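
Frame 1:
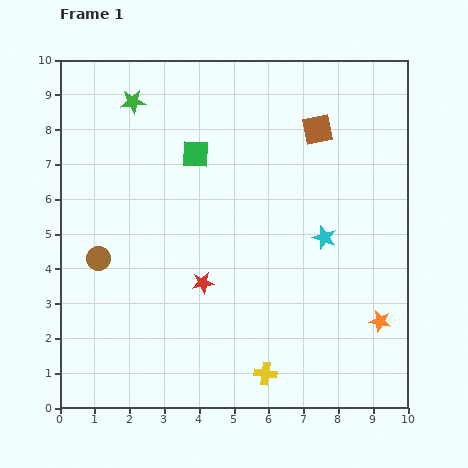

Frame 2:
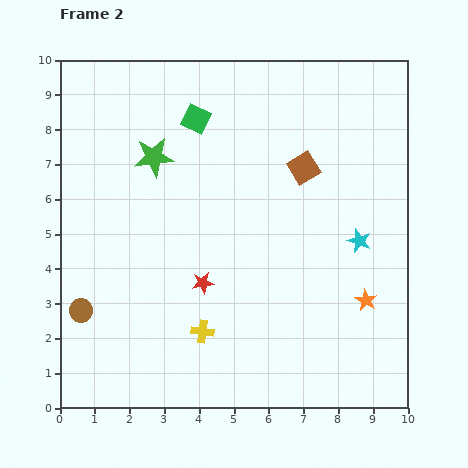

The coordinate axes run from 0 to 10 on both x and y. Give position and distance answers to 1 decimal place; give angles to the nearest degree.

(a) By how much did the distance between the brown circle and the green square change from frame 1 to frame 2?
+2.3

Distance in frame 1: 4.1. Distance in frame 2: 6.4.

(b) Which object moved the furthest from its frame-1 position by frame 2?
the yellow cross

(moved 2.2; next 1.7)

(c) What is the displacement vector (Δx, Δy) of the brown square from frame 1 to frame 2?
(-0.4, -1.1)

The brown square was at (7.4, 8.0) in frame 1 and (7.0, 6.9) in frame 2.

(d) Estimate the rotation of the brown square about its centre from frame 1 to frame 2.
21° counter-clockwise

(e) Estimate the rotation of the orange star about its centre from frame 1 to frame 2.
19° clockwise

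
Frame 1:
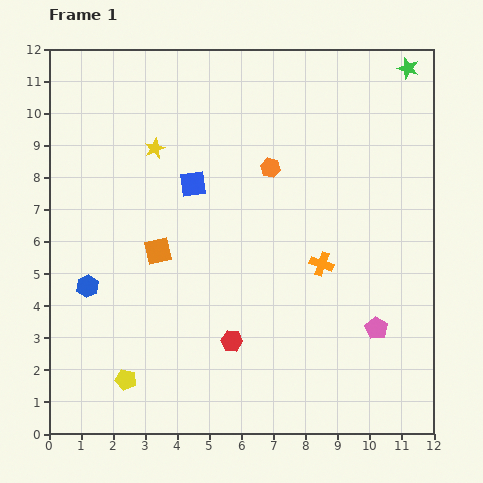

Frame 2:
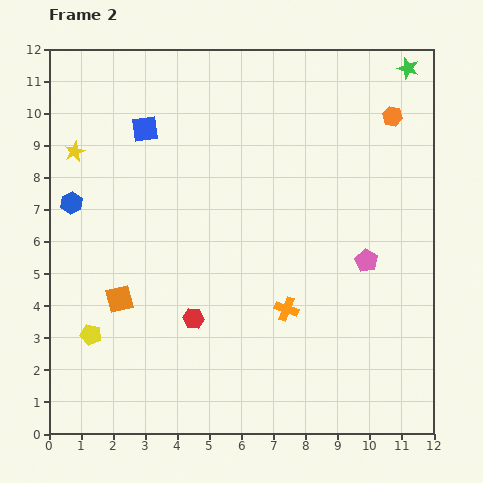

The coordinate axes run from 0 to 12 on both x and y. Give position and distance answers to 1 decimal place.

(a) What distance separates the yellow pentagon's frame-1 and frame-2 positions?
1.8

The yellow pentagon moved from (2.4, 1.7) to (1.3, 3.1), a distance of √(1.1² + 1.4²) ≈ 1.8.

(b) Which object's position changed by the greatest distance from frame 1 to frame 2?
the orange hexagon

(moved 4.1; next 2.6)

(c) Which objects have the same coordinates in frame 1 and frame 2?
the green star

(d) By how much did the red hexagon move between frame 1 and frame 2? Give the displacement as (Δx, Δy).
(-1.2, 0.7)

The red hexagon was at (5.7, 2.9) in frame 1 and (4.5, 3.6) in frame 2.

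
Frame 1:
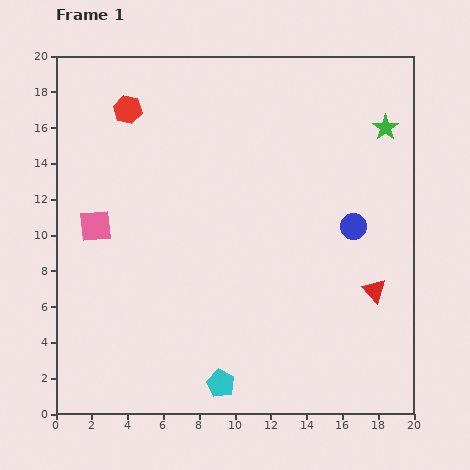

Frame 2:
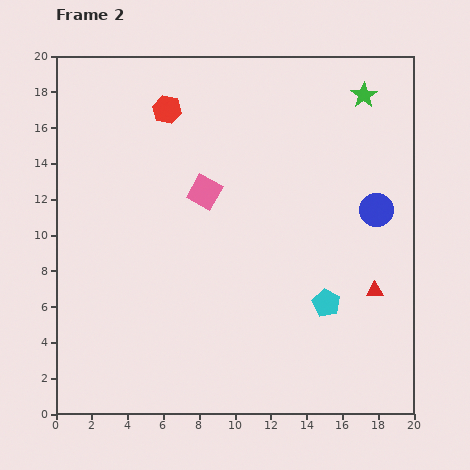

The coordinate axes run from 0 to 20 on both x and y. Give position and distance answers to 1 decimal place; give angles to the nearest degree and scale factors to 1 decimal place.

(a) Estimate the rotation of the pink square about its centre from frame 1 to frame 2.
35° clockwise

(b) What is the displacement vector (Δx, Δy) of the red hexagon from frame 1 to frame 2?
(2.2, 0.0)

The red hexagon was at (4.0, 17.0) in frame 1 and (6.2, 17.0) in frame 2.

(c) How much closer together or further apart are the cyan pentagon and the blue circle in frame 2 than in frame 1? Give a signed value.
-5.6

Distance in frame 1: 11.5. Distance in frame 2: 5.9.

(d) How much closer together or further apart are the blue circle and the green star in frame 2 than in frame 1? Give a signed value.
+0.6

Distance in frame 1: 5.8. Distance in frame 2: 6.4.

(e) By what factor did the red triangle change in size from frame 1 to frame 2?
0.7×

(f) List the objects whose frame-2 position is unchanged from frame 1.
the red triangle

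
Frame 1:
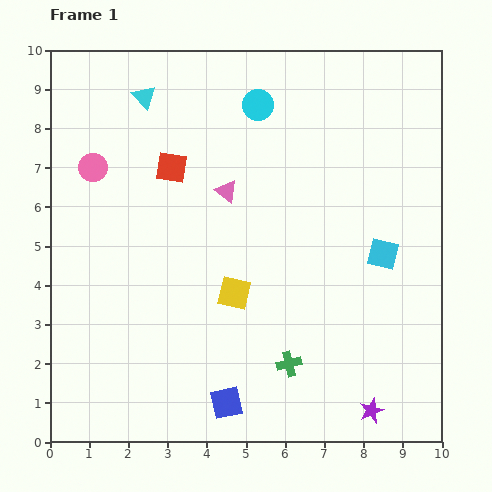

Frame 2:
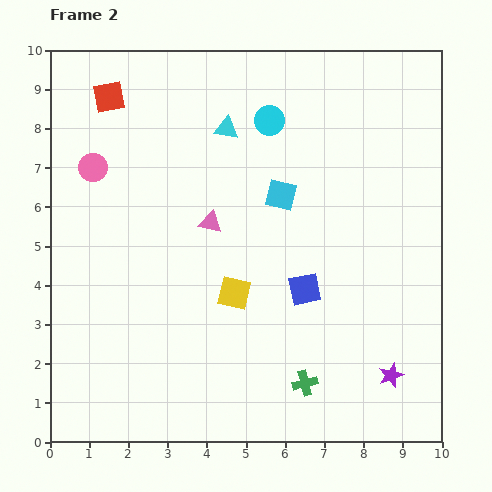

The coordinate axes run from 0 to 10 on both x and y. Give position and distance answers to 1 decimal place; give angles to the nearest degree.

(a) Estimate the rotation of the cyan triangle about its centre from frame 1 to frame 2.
36° counter-clockwise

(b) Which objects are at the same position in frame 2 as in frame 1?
the pink circle, the yellow square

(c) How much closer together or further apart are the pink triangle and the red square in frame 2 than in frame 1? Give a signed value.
+2.6

Distance in frame 1: 1.5. Distance in frame 2: 4.1.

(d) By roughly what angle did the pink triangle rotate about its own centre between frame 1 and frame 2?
27° counter-clockwise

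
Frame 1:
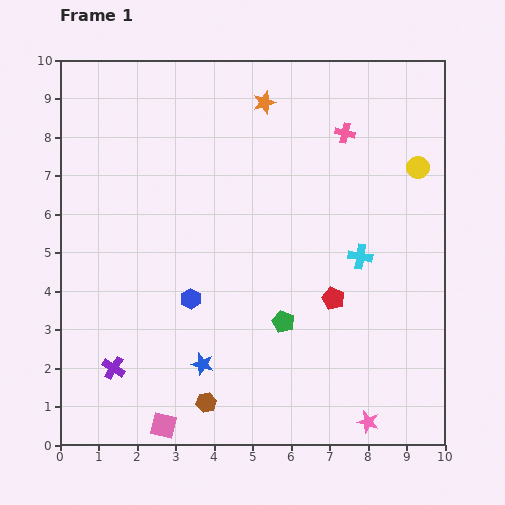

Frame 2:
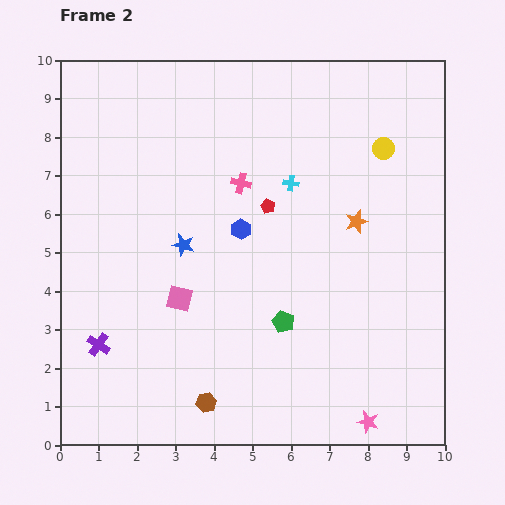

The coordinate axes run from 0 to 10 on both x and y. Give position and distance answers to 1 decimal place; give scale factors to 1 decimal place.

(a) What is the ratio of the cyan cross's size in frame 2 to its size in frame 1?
0.6×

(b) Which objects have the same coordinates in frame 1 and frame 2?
the green pentagon, the pink star, the brown hexagon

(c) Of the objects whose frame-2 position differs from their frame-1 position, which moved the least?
the purple cross

(moved 0.7)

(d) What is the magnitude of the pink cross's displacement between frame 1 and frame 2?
3.0

The pink cross moved from (7.4, 8.1) to (4.7, 6.8), a distance of √(2.7² + 1.3²) ≈ 3.0.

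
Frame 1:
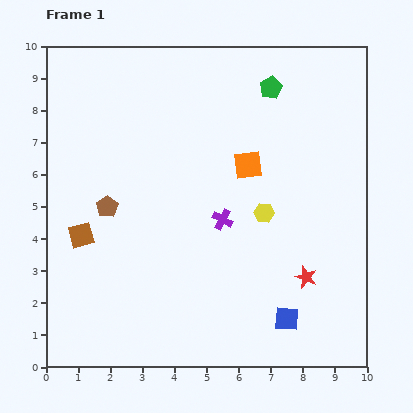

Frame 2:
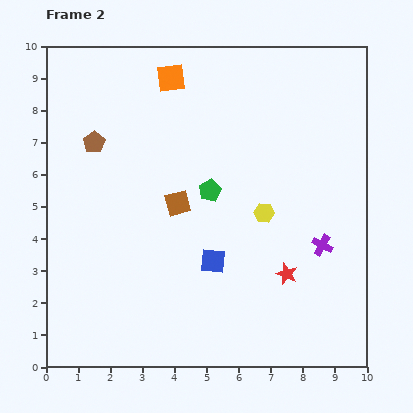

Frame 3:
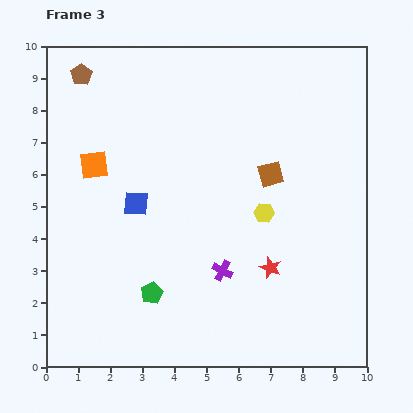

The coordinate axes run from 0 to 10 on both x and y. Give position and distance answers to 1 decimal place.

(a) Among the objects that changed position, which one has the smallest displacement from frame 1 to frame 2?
the red star

(moved 0.6)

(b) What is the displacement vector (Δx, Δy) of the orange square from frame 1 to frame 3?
(-4.8, 0.0)

The orange square was at (6.3, 6.3) in frame 1 and (1.5, 6.3) in frame 3.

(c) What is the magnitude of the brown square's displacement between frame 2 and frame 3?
3.0

The brown square moved from (4.1, 5.1) to (7.0, 6.0), a distance of √(2.9² + 0.9²) ≈ 3.0.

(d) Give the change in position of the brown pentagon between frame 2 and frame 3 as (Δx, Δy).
(-0.4, 2.1)

The brown pentagon was at (1.5, 7.0) in frame 2 and (1.1, 9.1) in frame 3.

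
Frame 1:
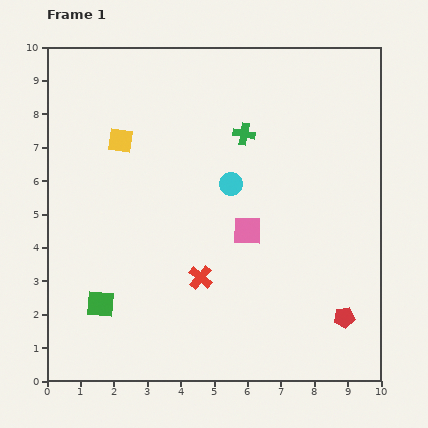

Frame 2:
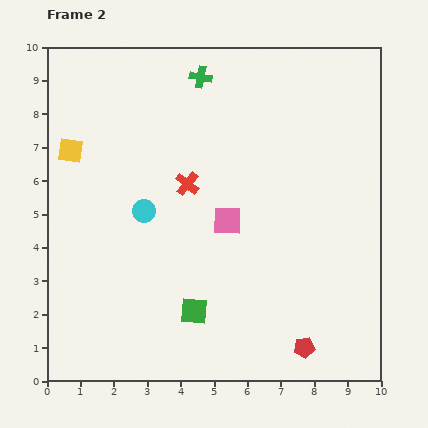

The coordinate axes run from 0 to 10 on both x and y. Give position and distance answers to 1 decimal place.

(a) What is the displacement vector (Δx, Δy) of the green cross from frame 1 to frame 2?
(-1.3, 1.7)

The green cross was at (5.9, 7.4) in frame 1 and (4.6, 9.1) in frame 2.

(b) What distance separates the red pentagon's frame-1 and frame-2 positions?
1.5

The red pentagon moved from (8.9, 1.9) to (7.7, 1.0), a distance of √(1.2² + 0.9²) ≈ 1.5.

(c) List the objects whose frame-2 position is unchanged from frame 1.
none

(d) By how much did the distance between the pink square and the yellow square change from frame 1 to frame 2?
+0.4

Distance in frame 1: 4.7. Distance in frame 2: 5.1.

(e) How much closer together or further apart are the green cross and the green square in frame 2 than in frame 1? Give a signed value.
+0.3

Distance in frame 1: 6.7. Distance in frame 2: 7.0.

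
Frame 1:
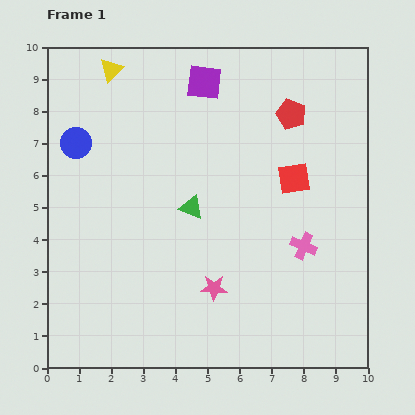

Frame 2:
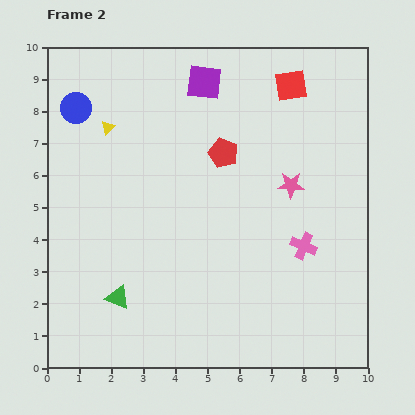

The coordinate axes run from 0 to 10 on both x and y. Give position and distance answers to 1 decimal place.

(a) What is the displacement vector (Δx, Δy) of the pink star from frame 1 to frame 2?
(2.4, 3.2)

The pink star was at (5.2, 2.5) in frame 1 and (7.6, 5.7) in frame 2.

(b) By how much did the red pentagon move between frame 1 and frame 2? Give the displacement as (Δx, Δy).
(-2.1, -1.2)

The red pentagon was at (7.6, 7.9) in frame 1 and (5.5, 6.7) in frame 2.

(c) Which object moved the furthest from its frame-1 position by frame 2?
the pink star

(moved 4.0; next 3.6)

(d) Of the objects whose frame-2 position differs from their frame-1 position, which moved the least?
the blue circle

(moved 1.1)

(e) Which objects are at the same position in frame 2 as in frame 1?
the pink cross, the purple square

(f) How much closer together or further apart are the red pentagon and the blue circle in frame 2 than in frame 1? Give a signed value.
-2.0

Distance in frame 1: 6.8. Distance in frame 2: 4.8.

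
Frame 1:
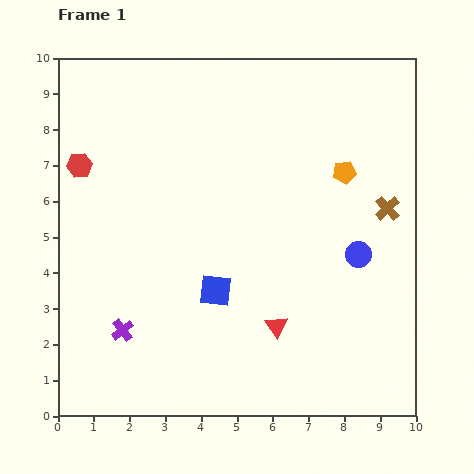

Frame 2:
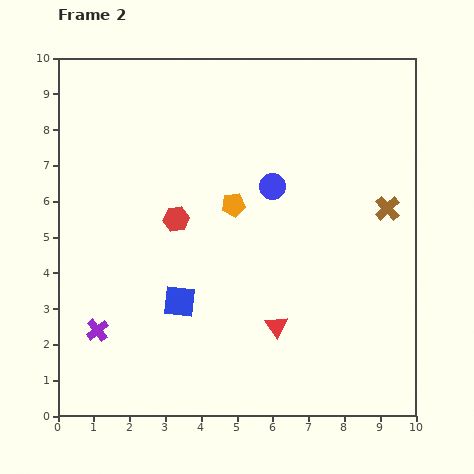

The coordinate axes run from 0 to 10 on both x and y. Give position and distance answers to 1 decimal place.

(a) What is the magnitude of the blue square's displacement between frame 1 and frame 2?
1.0

The blue square moved from (4.4, 3.5) to (3.4, 3.2), a distance of √(1.0² + 0.3²) ≈ 1.0.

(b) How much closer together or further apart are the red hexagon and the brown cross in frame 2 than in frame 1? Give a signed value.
-2.8

Distance in frame 1: 8.7. Distance in frame 2: 5.9.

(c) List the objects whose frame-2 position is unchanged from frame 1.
the brown cross, the red triangle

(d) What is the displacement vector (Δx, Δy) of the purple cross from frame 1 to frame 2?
(-0.7, 0.0)

The purple cross was at (1.8, 2.4) in frame 1 and (1.1, 2.4) in frame 2.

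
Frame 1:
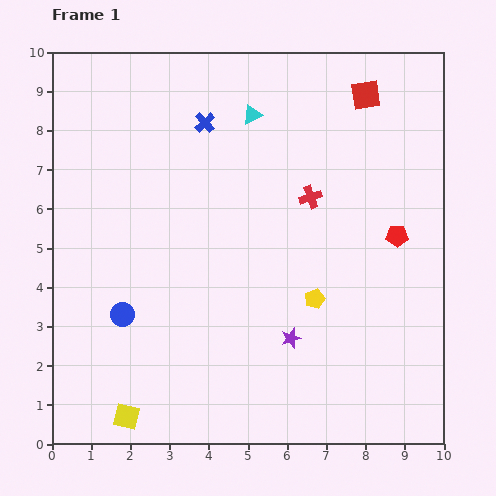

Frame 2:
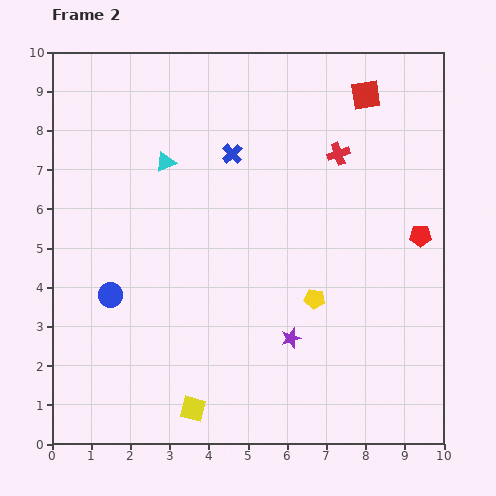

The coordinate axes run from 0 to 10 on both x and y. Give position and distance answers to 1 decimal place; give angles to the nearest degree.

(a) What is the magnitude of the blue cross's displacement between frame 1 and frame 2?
1.1

The blue cross moved from (3.9, 8.2) to (4.6, 7.4), a distance of √(0.7² + 0.8²) ≈ 1.1.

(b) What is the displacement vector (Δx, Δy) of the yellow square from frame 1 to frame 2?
(1.7, 0.2)

The yellow square was at (1.9, 0.7) in frame 1 and (3.6, 0.9) in frame 2.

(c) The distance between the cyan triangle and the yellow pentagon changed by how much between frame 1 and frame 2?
+0.2

Distance in frame 1: 5.0. Distance in frame 2: 5.2.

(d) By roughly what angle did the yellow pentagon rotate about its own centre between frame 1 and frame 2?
30° clockwise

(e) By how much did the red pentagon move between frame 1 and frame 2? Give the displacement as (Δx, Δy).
(0.6, 0.0)

The red pentagon was at (8.8, 5.3) in frame 1 and (9.4, 5.3) in frame 2.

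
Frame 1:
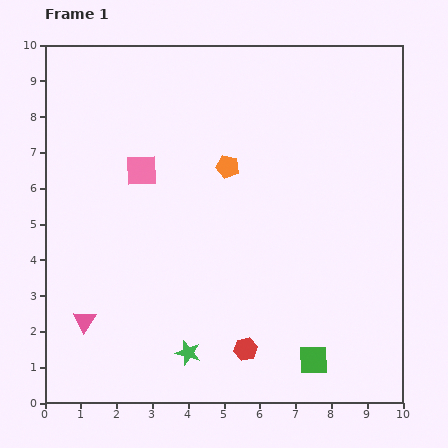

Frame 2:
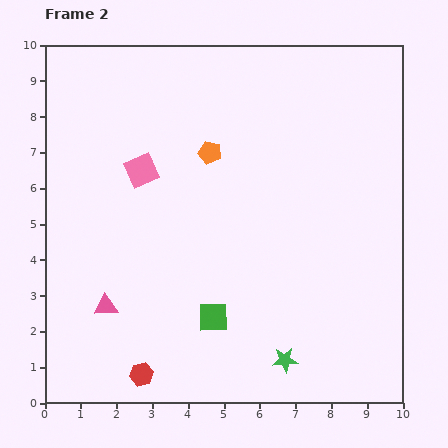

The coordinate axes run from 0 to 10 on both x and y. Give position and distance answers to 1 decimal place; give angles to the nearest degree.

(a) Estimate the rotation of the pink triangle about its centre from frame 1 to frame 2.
53° clockwise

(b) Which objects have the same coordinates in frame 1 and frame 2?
the pink square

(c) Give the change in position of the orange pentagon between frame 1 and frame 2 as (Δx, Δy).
(-0.5, 0.4)

The orange pentagon was at (5.1, 6.6) in frame 1 and (4.6, 7.0) in frame 2.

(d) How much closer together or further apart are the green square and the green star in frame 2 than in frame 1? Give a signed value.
-1.2

Distance in frame 1: 3.5. Distance in frame 2: 2.3.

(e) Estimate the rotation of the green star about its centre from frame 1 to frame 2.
19° counter-clockwise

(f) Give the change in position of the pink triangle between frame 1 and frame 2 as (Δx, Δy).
(0.6, 0.4)

The pink triangle was at (1.1, 2.3) in frame 1 and (1.7, 2.7) in frame 2.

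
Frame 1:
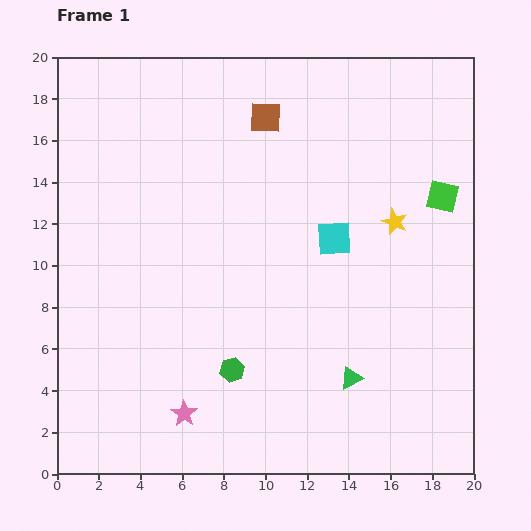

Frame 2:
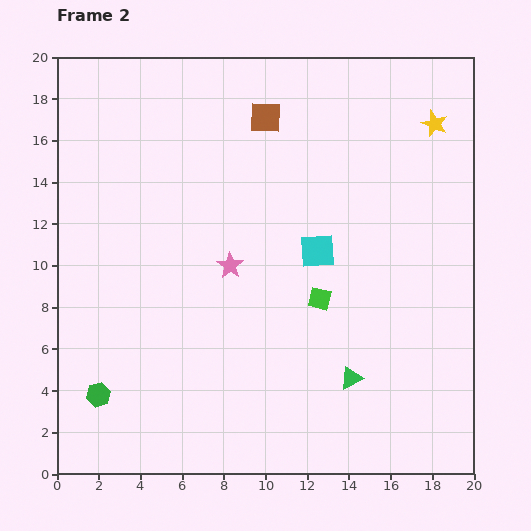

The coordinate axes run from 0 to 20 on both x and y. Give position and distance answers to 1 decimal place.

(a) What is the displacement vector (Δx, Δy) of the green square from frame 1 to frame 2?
(-5.9, -4.9)

The green square was at (18.5, 13.3) in frame 1 and (12.6, 8.4) in frame 2.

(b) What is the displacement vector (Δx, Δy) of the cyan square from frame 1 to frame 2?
(-0.8, -0.6)

The cyan square was at (13.3, 11.3) in frame 1 and (12.5, 10.7) in frame 2.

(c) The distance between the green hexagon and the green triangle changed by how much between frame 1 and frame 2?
+6.4

Distance in frame 1: 5.7. Distance in frame 2: 12.1.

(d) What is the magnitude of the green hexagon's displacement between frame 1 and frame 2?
6.5

The green hexagon moved from (8.4, 5.0) to (2.0, 3.8), a distance of √(6.4² + 1.2²) ≈ 6.5.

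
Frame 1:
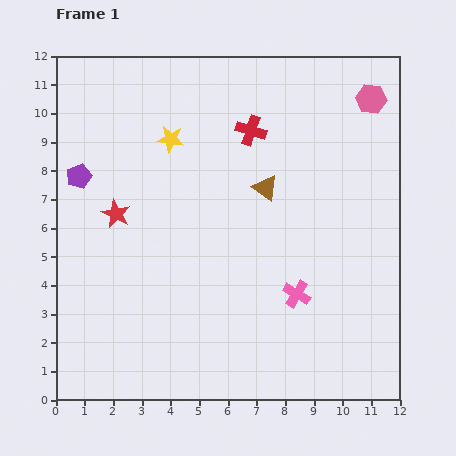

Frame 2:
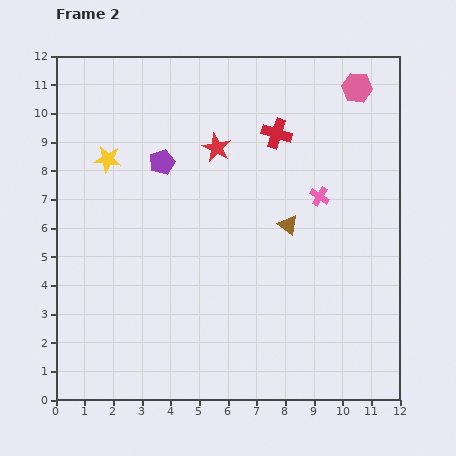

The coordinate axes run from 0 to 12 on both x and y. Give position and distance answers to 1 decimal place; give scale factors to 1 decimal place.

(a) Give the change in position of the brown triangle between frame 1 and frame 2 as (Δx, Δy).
(0.8, -1.3)

The brown triangle was at (7.3, 7.4) in frame 1 and (8.1, 6.1) in frame 2.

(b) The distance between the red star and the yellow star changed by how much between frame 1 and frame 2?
+0.6

Distance in frame 1: 3.2. Distance in frame 2: 3.8.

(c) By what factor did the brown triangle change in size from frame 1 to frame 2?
0.8×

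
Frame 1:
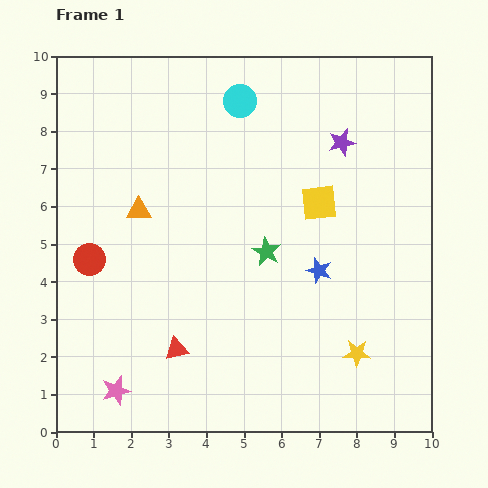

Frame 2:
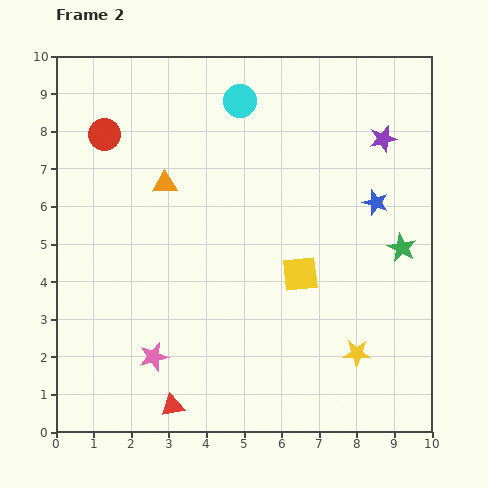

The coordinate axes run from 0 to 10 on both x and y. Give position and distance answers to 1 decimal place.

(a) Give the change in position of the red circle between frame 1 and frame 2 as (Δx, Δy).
(0.4, 3.3)

The red circle was at (0.9, 4.6) in frame 1 and (1.3, 7.9) in frame 2.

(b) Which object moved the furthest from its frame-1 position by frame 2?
the green star

(moved 3.6; next 3.3)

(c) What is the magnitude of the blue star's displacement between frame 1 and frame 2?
2.3

The blue star moved from (7.0, 4.3) to (8.5, 6.1), a distance of √(1.5² + 1.8²) ≈ 2.3.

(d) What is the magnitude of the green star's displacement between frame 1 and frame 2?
3.6

The green star moved from (5.6, 4.8) to (9.2, 4.9), a distance of √(3.6² + 0.1²) ≈ 3.6.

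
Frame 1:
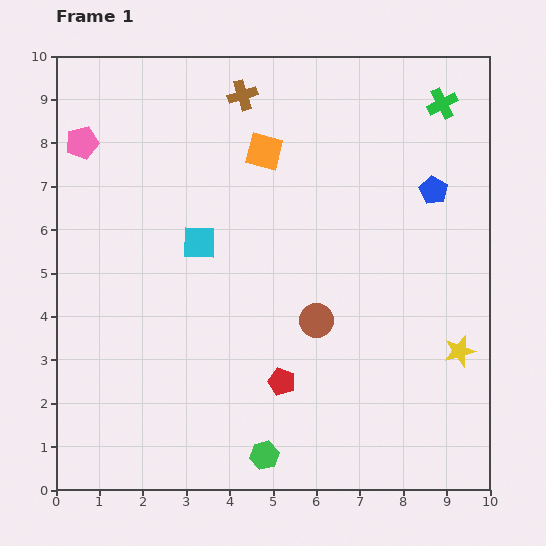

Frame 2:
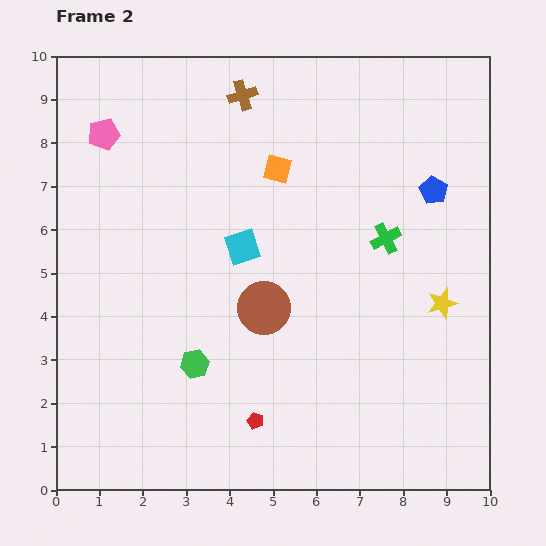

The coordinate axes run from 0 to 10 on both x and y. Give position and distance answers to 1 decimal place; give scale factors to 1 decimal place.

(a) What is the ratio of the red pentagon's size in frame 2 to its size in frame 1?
0.6×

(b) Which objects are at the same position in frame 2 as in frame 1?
the brown cross, the blue pentagon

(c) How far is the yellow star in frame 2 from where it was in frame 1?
1.2

The yellow star moved from (9.3, 3.2) to (8.9, 4.3), a distance of √(0.4² + 1.1²) ≈ 1.2.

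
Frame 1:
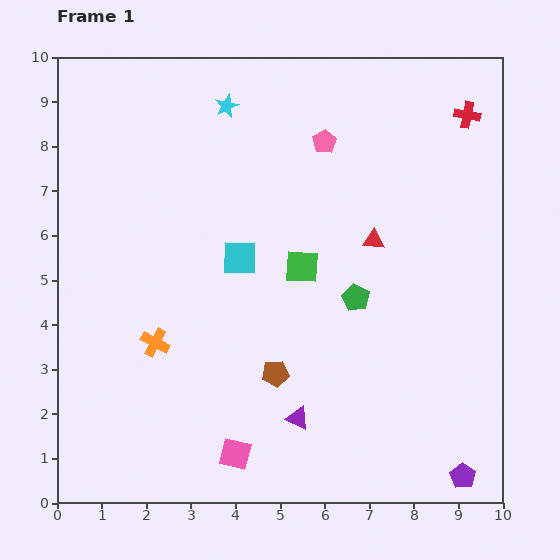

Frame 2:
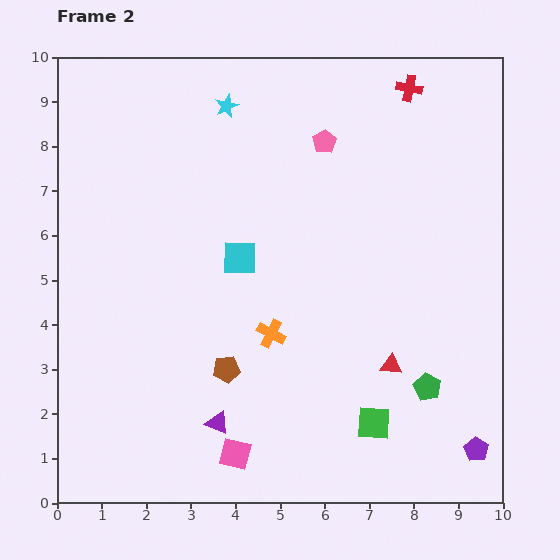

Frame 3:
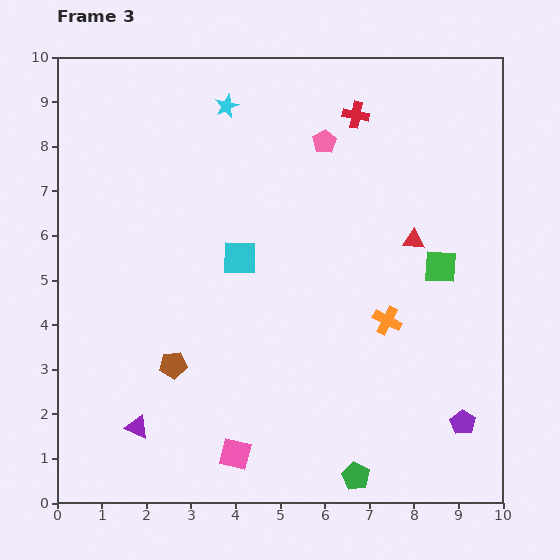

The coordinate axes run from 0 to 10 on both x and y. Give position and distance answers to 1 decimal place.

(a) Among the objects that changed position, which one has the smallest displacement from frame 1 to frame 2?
the purple pentagon

(moved 0.7)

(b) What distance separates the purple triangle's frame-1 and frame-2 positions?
1.8

The purple triangle moved from (5.4, 1.9) to (3.6, 1.8), a distance of √(1.8² + 0.1²) ≈ 1.8.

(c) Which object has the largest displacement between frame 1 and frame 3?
the orange cross

(moved 5.2; next 4.0)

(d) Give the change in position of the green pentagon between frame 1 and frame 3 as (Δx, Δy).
(0.0, -4.0)

The green pentagon was at (6.7, 4.6) in frame 1 and (6.7, 0.6) in frame 3.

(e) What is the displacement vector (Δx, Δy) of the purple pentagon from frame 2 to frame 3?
(-0.3, 0.6)

The purple pentagon was at (9.4, 1.2) in frame 2 and (9.1, 1.8) in frame 3.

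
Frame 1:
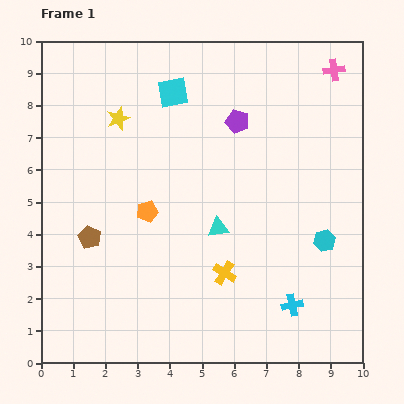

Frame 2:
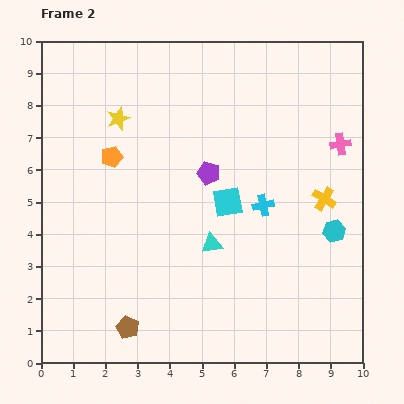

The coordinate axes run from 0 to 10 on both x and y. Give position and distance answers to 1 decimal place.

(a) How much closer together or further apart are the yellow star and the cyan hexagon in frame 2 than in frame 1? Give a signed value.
+0.2

Distance in frame 1: 7.4. Distance in frame 2: 7.6.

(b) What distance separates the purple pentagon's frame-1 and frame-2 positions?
1.8

The purple pentagon moved from (6.1, 7.5) to (5.2, 5.9), a distance of √(0.9² + 1.6²) ≈ 1.8.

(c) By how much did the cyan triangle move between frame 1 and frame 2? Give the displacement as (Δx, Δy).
(-0.2, -0.5)

The cyan triangle was at (5.5, 4.2) in frame 1 and (5.3, 3.7) in frame 2.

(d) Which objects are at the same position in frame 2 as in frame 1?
the yellow star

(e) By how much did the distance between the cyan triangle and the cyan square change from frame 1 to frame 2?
-3.0

Distance in frame 1: 4.4. Distance in frame 2: 1.4.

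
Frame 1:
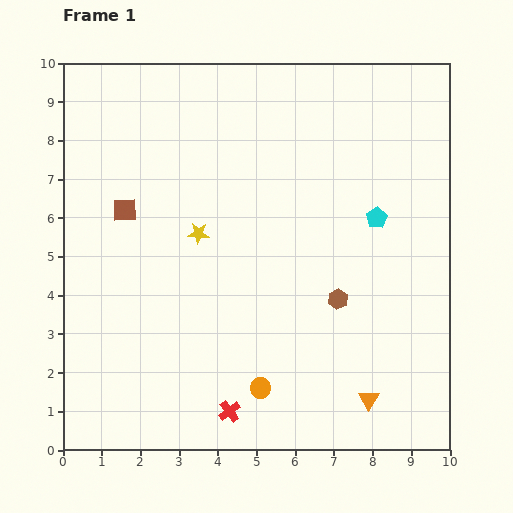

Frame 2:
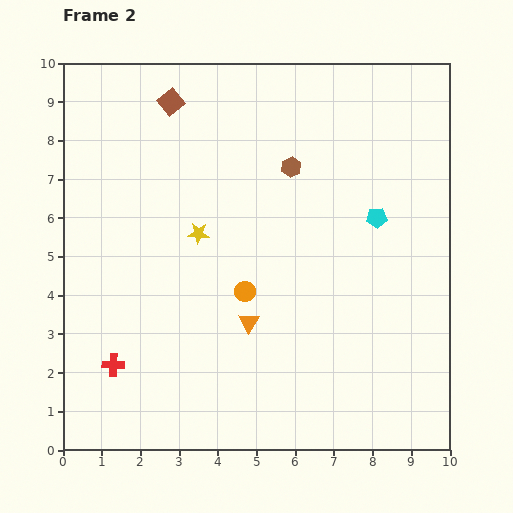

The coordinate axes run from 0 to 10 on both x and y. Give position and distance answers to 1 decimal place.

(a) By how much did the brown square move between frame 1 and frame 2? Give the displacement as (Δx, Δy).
(1.2, 2.8)

The brown square was at (1.6, 6.2) in frame 1 and (2.8, 9.0) in frame 2.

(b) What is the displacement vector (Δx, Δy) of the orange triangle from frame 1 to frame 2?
(-3.1, 2.0)

The orange triangle was at (7.9, 1.3) in frame 1 and (4.8, 3.3) in frame 2.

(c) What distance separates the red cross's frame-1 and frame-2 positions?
3.2

The red cross moved from (4.3, 1.0) to (1.3, 2.2), a distance of √(3.0² + 1.2²) ≈ 3.2.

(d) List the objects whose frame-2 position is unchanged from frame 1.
the yellow star, the cyan pentagon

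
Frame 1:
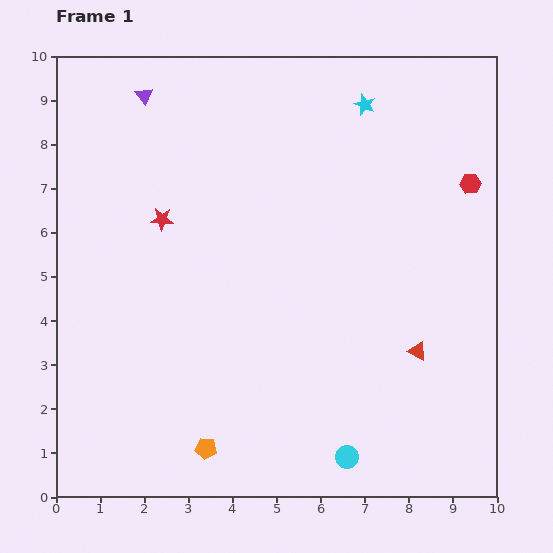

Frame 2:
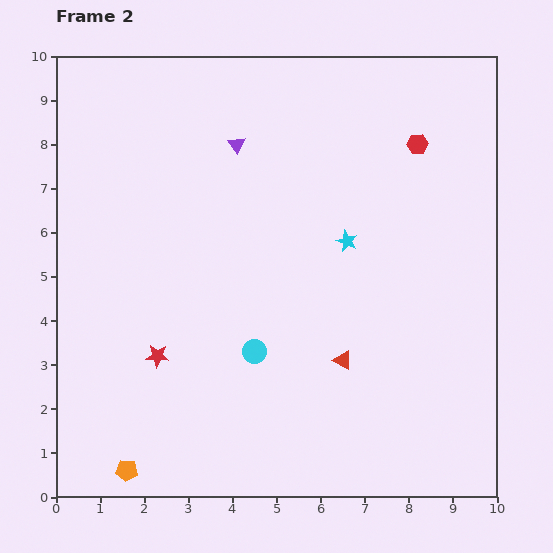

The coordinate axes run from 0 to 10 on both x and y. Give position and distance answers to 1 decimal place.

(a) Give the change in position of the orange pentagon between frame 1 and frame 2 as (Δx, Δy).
(-1.8, -0.5)

The orange pentagon was at (3.4, 1.1) in frame 1 and (1.6, 0.6) in frame 2.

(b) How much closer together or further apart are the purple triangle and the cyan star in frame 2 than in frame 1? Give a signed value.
-1.7

Distance in frame 1: 5.0. Distance in frame 2: 3.3.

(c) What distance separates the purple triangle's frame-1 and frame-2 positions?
2.4

The purple triangle moved from (2.0, 9.1) to (4.1, 8.0), a distance of √(2.1² + 1.1²) ≈ 2.4.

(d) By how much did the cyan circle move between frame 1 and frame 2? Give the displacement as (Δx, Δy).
(-2.1, 2.4)

The cyan circle was at (6.6, 0.9) in frame 1 and (4.5, 3.3) in frame 2.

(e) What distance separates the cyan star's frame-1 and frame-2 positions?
3.1

The cyan star moved from (7.0, 8.9) to (6.6, 5.8), a distance of √(0.4² + 3.1²) ≈ 3.1.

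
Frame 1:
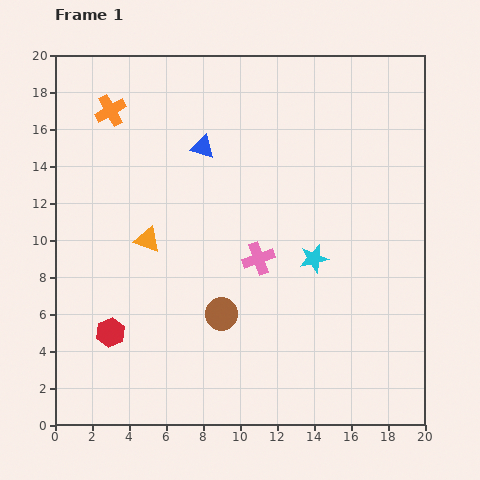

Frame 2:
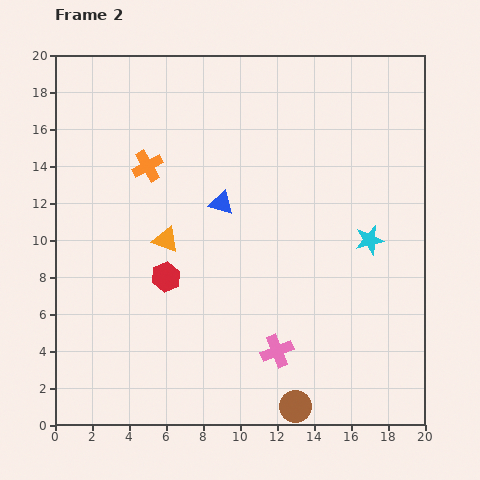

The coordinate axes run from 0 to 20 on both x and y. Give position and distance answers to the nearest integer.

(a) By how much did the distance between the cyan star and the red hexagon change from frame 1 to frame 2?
-1

Distance in frame 1: 12. Distance in frame 2: 11.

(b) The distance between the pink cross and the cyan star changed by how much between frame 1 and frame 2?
+5

Distance in frame 1: 3. Distance in frame 2: 8.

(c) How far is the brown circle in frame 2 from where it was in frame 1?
6

The brown circle moved from (9, 6) to (13, 1), a distance of √(4² + 5²) ≈ 6.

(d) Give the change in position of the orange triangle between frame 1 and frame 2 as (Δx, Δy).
(1, 0)

The orange triangle was at (5, 10) in frame 1 and (6, 10) in frame 2.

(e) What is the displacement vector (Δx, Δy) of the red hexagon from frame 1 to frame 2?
(3, 3)

The red hexagon was at (3, 5) in frame 1 and (6, 8) in frame 2.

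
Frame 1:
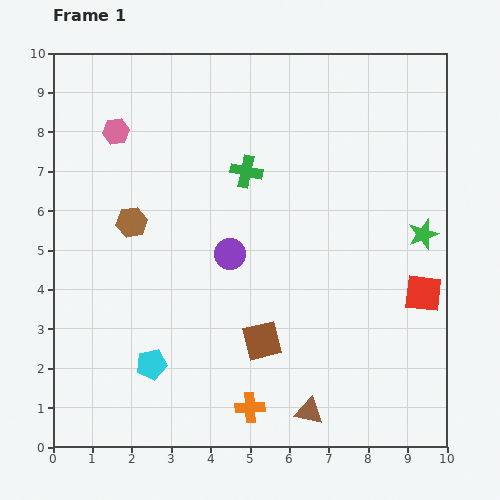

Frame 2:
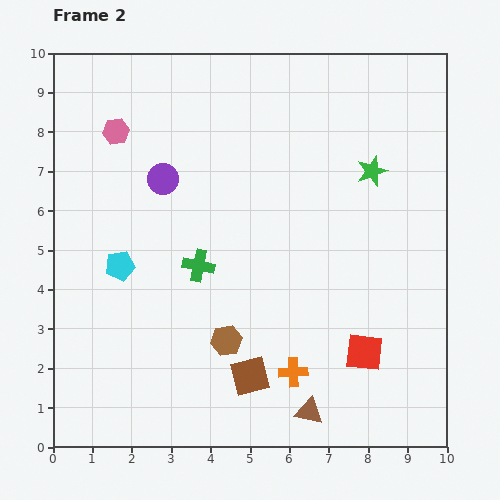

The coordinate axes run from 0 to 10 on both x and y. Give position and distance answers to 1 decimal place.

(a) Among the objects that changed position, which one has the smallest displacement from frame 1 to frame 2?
the brown square

(moved 0.9)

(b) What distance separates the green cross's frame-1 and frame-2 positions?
2.7

The green cross moved from (4.9, 7.0) to (3.7, 4.6), a distance of √(1.2² + 2.4²) ≈ 2.7.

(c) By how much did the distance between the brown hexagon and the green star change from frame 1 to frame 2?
-1.7

Distance in frame 1: 7.4. Distance in frame 2: 5.7.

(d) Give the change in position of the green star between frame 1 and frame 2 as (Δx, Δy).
(-1.3, 1.6)

The green star was at (9.4, 5.4) in frame 1 and (8.1, 7.0) in frame 2.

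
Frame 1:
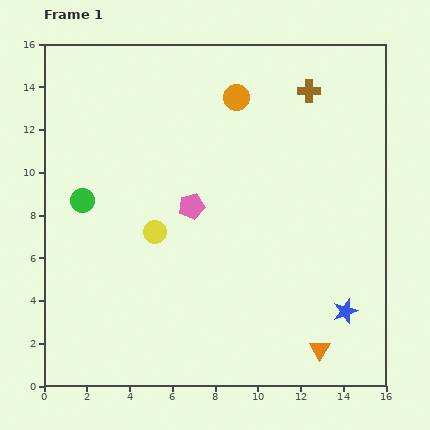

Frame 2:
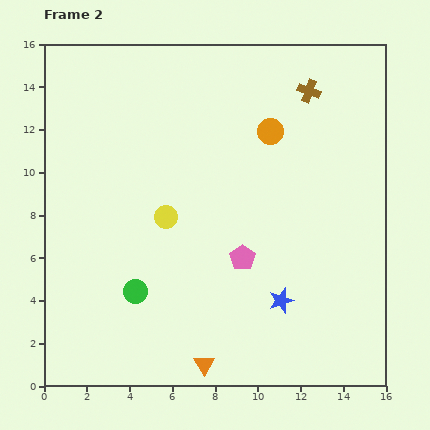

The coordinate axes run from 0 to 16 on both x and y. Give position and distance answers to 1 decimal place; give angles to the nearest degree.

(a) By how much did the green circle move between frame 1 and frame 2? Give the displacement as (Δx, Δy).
(2.5, -4.3)

The green circle was at (1.8, 8.7) in frame 1 and (4.3, 4.4) in frame 2.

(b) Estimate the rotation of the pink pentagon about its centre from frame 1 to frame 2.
23° counter-clockwise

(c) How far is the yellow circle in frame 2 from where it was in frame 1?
0.9

The yellow circle moved from (5.2, 7.2) to (5.7, 7.9), a distance of √(0.5² + 0.7²) ≈ 0.9.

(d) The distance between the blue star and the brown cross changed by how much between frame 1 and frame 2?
-0.5

Distance in frame 1: 10.4. Distance in frame 2: 9.9.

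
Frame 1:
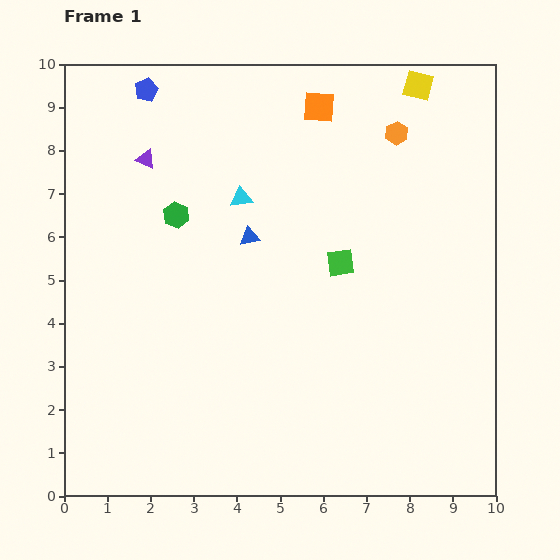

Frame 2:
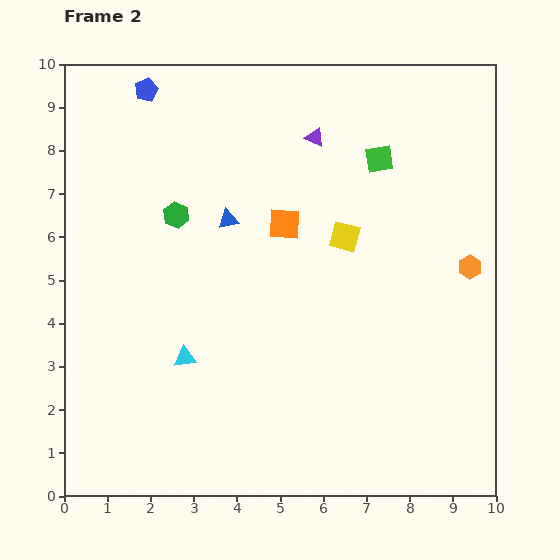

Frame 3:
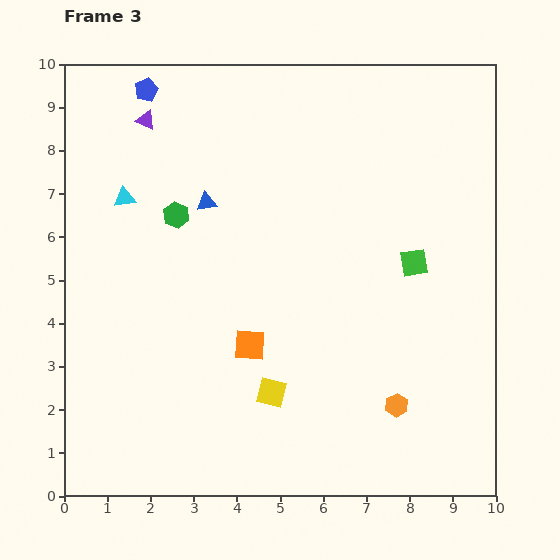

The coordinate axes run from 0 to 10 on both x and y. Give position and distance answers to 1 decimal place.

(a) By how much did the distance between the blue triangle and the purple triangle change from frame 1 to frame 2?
-0.2

Distance in frame 1: 3.0. Distance in frame 2: 2.8.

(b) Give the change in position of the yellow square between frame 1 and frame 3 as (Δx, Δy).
(-3.4, -7.1)

The yellow square was at (8.2, 9.5) in frame 1 and (4.8, 2.4) in frame 3.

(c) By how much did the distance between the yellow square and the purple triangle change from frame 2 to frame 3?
+4.5

Distance in frame 2: 2.4. Distance in frame 3: 6.9.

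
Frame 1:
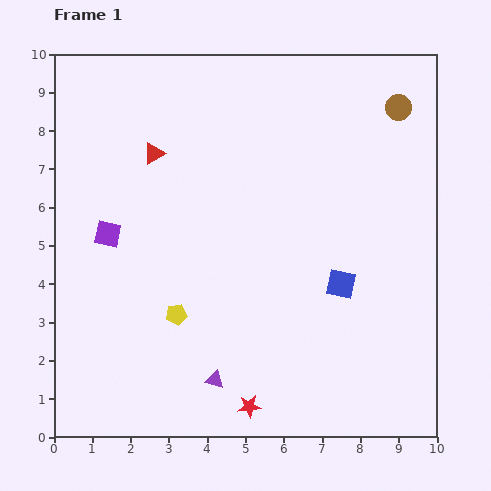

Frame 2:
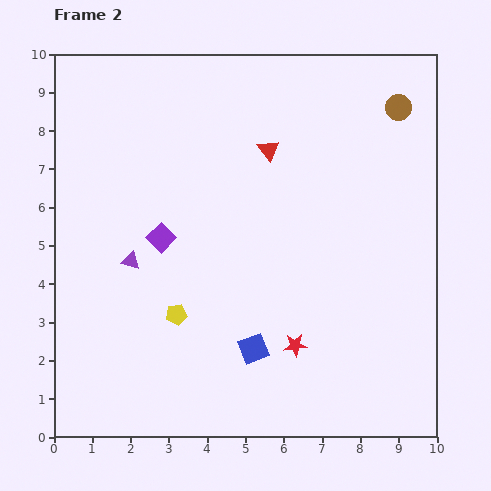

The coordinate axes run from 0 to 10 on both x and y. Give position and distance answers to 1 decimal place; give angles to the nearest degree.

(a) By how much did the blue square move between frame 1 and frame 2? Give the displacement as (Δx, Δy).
(-2.3, -1.7)

The blue square was at (7.5, 4.0) in frame 1 and (5.2, 2.3) in frame 2.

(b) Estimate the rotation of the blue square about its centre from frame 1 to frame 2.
32° counter-clockwise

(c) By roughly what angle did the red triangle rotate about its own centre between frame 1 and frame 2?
39° counter-clockwise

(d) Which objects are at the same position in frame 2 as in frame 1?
the brown circle, the yellow pentagon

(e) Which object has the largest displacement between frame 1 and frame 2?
the purple triangle

(moved 3.8; next 3.0)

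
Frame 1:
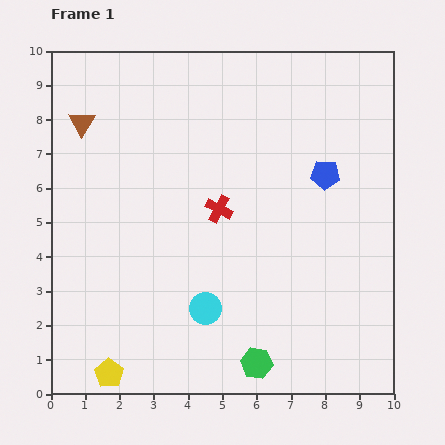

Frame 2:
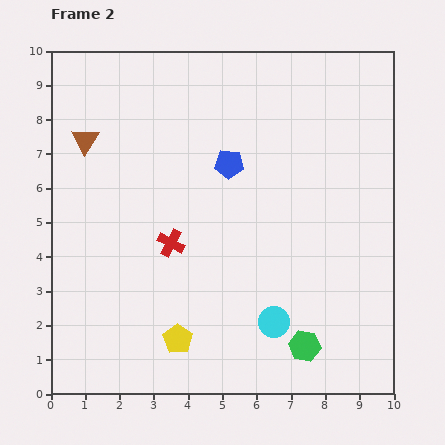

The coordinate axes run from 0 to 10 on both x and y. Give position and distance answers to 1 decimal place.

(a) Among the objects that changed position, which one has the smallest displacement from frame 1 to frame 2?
the brown triangle

(moved 0.5)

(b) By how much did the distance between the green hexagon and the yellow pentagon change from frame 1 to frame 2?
-0.6

Distance in frame 1: 4.3. Distance in frame 2: 3.7.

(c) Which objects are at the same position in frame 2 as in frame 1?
none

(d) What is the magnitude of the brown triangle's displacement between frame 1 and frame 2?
0.5

The brown triangle moved from (0.9, 7.9) to (1.0, 7.4), a distance of √(0.1² + 0.5²) ≈ 0.5.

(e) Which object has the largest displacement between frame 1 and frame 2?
the blue pentagon

(moved 2.8; next 2.2)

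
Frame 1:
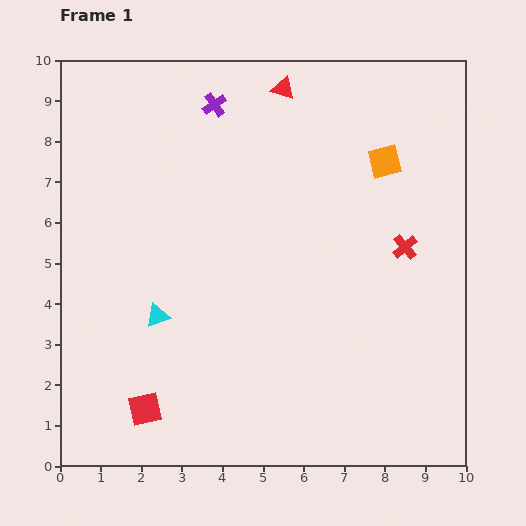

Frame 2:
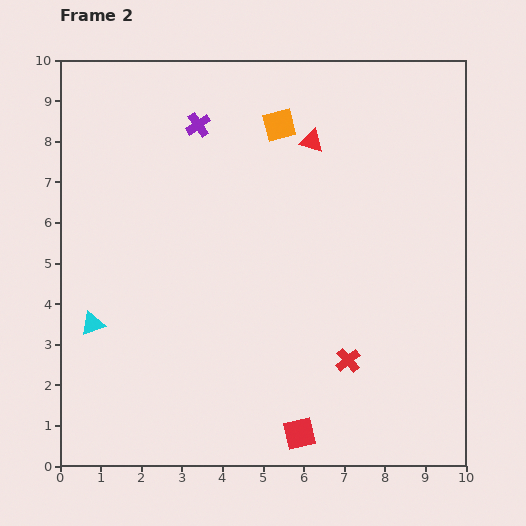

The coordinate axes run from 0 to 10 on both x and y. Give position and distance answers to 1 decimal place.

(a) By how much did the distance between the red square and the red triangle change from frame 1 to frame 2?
-1.4

Distance in frame 1: 8.6. Distance in frame 2: 7.2.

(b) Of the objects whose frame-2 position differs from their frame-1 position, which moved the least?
the purple cross

(moved 0.6)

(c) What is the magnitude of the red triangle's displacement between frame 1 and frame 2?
1.5

The red triangle moved from (5.5, 9.3) to (6.2, 8.0), a distance of √(0.7² + 1.3²) ≈ 1.5.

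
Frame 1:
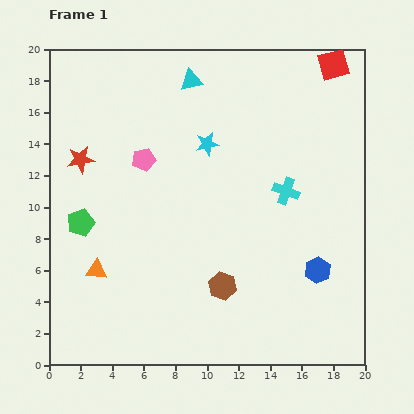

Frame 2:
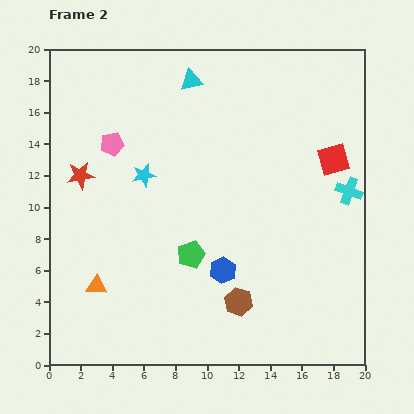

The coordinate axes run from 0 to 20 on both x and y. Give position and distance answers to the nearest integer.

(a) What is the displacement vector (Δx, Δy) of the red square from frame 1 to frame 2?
(0, -6)

The red square was at (18, 19) in frame 1 and (18, 13) in frame 2.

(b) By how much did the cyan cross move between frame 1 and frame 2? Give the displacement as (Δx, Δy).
(4, 0)

The cyan cross was at (15, 11) in frame 1 and (19, 11) in frame 2.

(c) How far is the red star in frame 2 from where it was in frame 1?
1

The red star moved from (2, 13) to (2, 12), a distance of √(0² + 1²) ≈ 1.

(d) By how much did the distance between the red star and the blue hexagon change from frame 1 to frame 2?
-6

Distance in frame 1: 17. Distance in frame 2: 11.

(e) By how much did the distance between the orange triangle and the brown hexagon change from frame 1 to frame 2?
+1

Distance in frame 1: 8. Distance in frame 2: 9.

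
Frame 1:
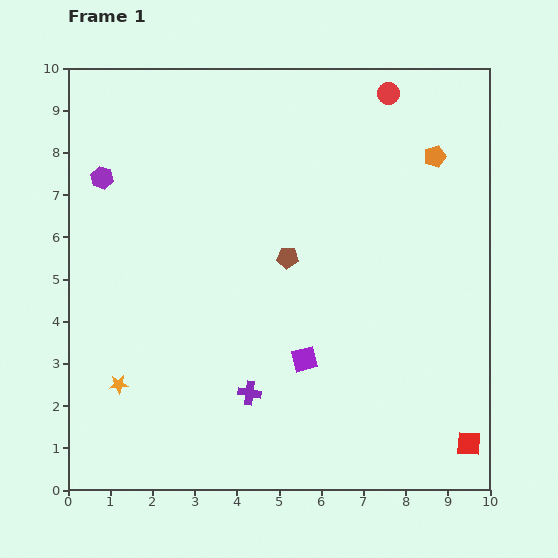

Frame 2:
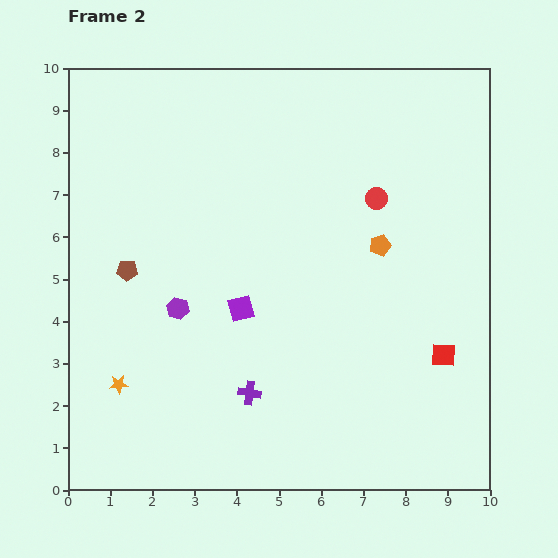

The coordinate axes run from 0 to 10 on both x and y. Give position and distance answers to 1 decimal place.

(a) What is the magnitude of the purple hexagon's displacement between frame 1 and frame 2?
3.6

The purple hexagon moved from (0.8, 7.4) to (2.6, 4.3), a distance of √(1.8² + 3.1²) ≈ 3.6.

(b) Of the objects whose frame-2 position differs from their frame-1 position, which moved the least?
the purple square

(moved 1.9)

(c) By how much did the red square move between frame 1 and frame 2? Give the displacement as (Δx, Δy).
(-0.6, 2.1)

The red square was at (9.5, 1.1) in frame 1 and (8.9, 3.2) in frame 2.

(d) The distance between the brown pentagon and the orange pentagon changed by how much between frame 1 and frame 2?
+1.8

Distance in frame 1: 4.2. Distance in frame 2: 6.0.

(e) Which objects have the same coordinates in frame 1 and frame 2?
the orange star, the purple cross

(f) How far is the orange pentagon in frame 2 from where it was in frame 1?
2.5

The orange pentagon moved from (8.7, 7.9) to (7.4, 5.8), a distance of √(1.3² + 2.1²) ≈ 2.5.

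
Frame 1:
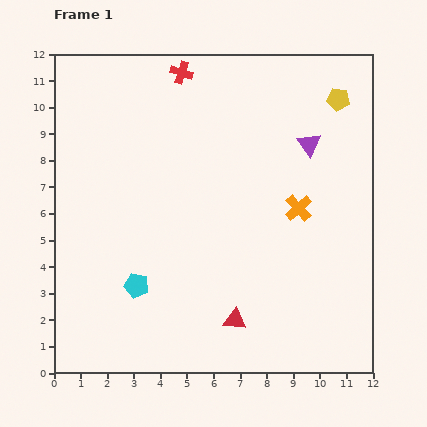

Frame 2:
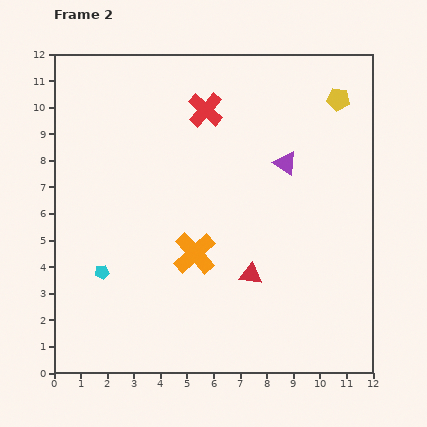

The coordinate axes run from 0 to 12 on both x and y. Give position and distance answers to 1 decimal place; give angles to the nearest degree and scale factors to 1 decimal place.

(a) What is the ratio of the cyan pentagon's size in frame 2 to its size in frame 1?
0.6×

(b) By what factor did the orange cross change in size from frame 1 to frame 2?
1.6×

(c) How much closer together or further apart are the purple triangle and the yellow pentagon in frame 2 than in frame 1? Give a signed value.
+1.1

Distance in frame 1: 2.0. Distance in frame 2: 3.1.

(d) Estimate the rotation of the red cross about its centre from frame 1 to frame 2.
23° clockwise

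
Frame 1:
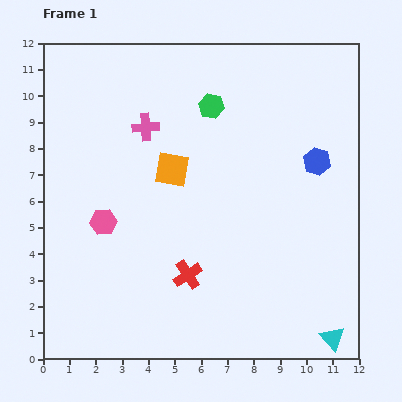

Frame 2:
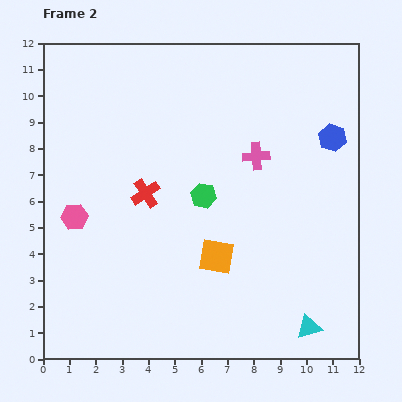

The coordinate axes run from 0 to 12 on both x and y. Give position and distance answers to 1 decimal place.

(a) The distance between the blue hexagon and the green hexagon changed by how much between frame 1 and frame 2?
+0.9

Distance in frame 1: 4.5. Distance in frame 2: 5.4.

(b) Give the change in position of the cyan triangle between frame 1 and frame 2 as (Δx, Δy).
(-0.9, 0.4)

The cyan triangle was at (11.0, 0.8) in frame 1 and (10.1, 1.2) in frame 2.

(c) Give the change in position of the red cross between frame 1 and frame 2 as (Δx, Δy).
(-1.6, 3.1)

The red cross was at (5.5, 3.2) in frame 1 and (3.9, 6.3) in frame 2.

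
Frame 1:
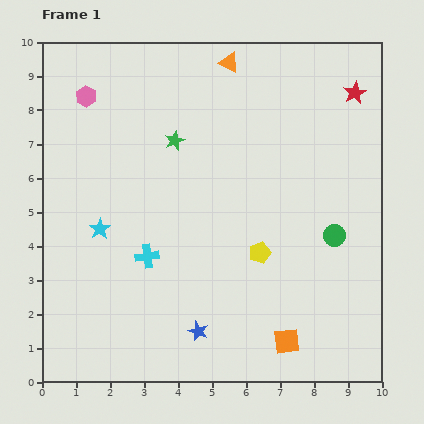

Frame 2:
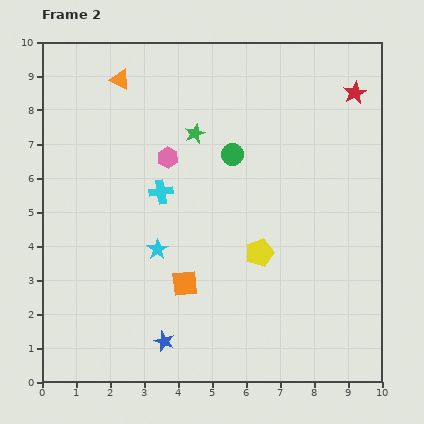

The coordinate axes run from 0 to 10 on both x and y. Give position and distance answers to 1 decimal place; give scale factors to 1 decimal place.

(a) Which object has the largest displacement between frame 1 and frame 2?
the green circle

(moved 3.8; next 3.4)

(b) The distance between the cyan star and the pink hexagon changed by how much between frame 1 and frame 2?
-1.2

Distance in frame 1: 3.9. Distance in frame 2: 2.7.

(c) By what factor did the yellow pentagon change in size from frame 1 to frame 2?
1.3×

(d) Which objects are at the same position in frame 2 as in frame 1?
the red star, the yellow pentagon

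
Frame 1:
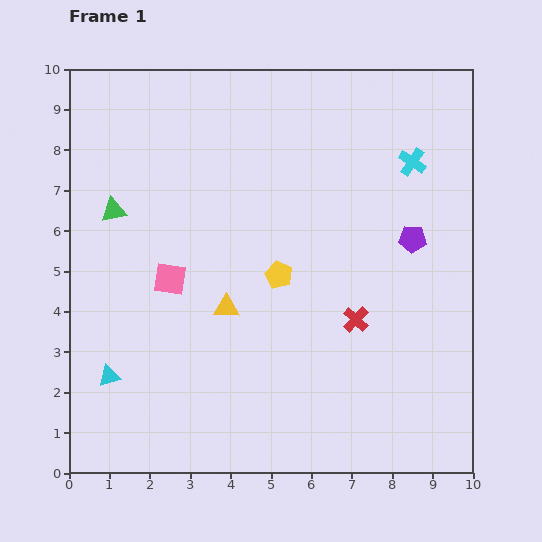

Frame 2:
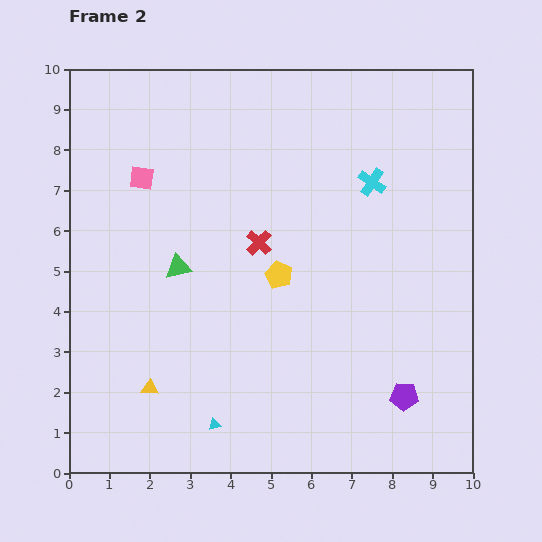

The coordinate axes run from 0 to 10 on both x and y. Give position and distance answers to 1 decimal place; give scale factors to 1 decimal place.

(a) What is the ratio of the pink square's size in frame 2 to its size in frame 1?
0.7×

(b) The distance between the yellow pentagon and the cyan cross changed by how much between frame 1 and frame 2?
-1.0

Distance in frame 1: 4.3. Distance in frame 2: 3.3.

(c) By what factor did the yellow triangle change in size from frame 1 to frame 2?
0.7×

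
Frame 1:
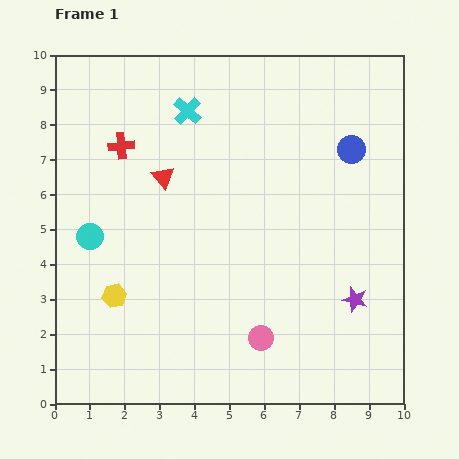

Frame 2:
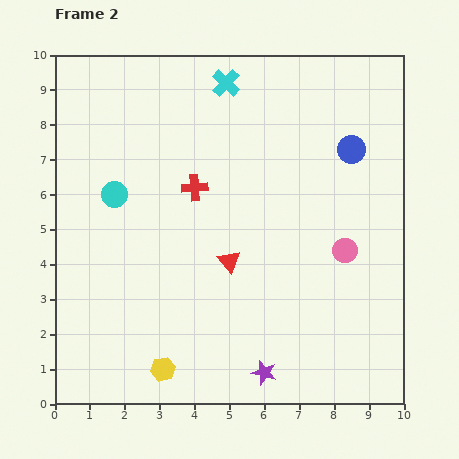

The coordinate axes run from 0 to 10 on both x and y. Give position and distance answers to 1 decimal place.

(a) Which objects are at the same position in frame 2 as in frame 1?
the blue circle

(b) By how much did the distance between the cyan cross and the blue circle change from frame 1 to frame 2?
-0.7

Distance in frame 1: 4.8. Distance in frame 2: 4.1.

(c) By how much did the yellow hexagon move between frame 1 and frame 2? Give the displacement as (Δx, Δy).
(1.4, -2.1)

The yellow hexagon was at (1.7, 3.1) in frame 1 and (3.1, 1.0) in frame 2.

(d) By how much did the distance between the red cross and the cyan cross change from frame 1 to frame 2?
+1.0

Distance in frame 1: 2.1. Distance in frame 2: 3.1.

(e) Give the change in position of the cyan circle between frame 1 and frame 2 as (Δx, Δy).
(0.7, 1.2)

The cyan circle was at (1.0, 4.8) in frame 1 and (1.7, 6.0) in frame 2.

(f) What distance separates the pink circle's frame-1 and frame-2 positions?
3.5

The pink circle moved from (5.9, 1.9) to (8.3, 4.4), a distance of √(2.4² + 2.5²) ≈ 3.5.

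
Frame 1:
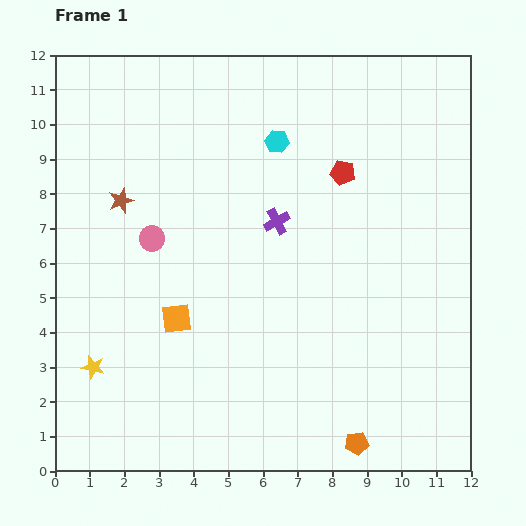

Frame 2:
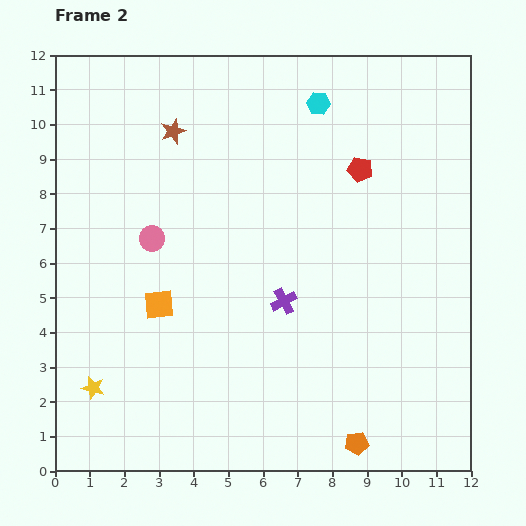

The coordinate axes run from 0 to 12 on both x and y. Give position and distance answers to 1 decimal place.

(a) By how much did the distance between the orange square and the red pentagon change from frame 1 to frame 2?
+0.6

Distance in frame 1: 6.4. Distance in frame 2: 7.0.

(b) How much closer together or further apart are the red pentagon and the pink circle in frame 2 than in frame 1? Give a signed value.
+0.5

Distance in frame 1: 5.8. Distance in frame 2: 6.3.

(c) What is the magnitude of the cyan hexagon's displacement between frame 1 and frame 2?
1.6

The cyan hexagon moved from (6.4, 9.5) to (7.6, 10.6), a distance of √(1.2² + 1.1²) ≈ 1.6.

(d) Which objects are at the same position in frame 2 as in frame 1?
the pink circle, the orange pentagon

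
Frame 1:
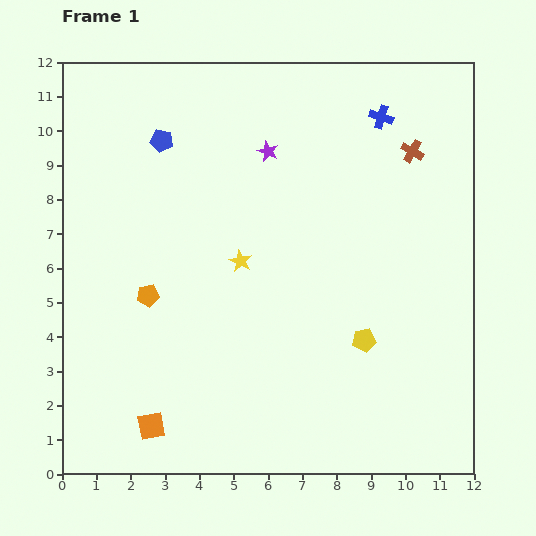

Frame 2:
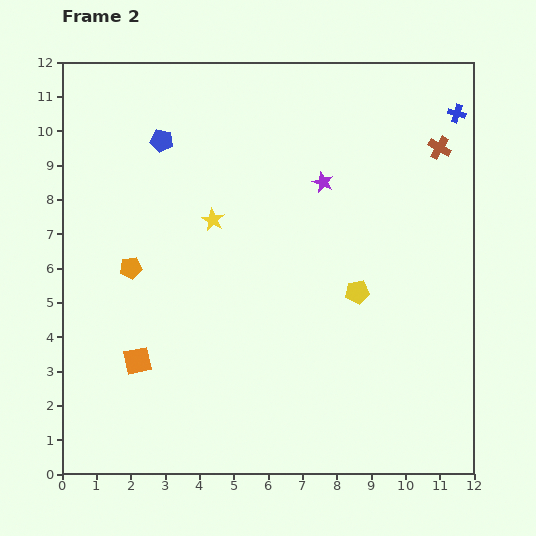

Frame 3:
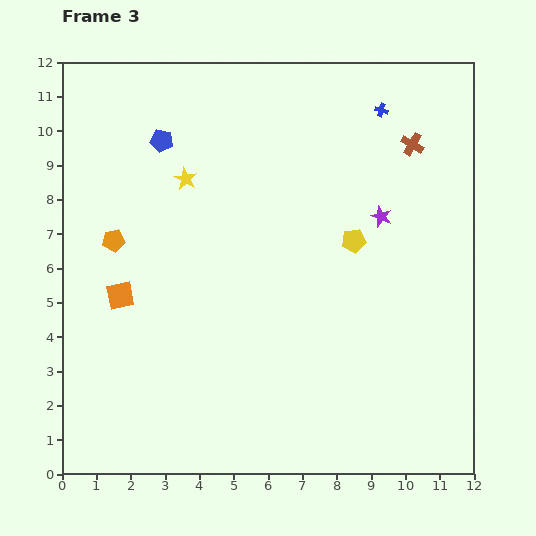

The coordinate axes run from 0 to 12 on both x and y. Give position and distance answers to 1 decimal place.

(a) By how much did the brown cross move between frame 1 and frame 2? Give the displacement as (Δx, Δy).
(0.8, 0.1)

The brown cross was at (10.2, 9.4) in frame 1 and (11.0, 9.5) in frame 2.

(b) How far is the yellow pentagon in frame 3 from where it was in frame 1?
2.9

The yellow pentagon moved from (8.8, 3.9) to (8.5, 6.8), a distance of √(0.3² + 2.9²) ≈ 2.9.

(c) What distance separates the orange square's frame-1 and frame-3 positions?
3.9

The orange square moved from (2.6, 1.4) to (1.7, 5.2), a distance of √(0.9² + 3.8²) ≈ 3.9.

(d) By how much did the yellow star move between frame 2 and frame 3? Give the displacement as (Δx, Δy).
(-0.8, 1.2)

The yellow star was at (4.4, 7.4) in frame 2 and (3.6, 8.6) in frame 3.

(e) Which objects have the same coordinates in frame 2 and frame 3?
the blue pentagon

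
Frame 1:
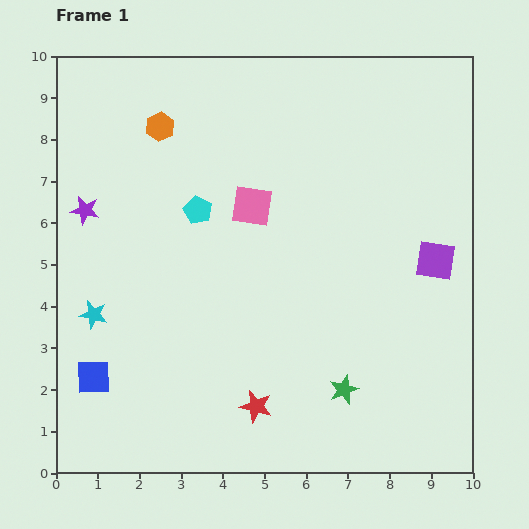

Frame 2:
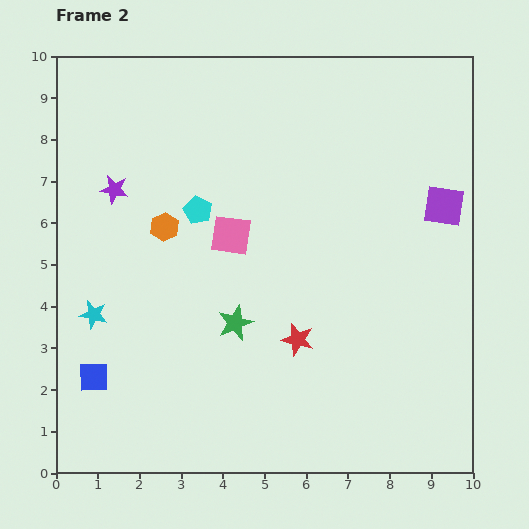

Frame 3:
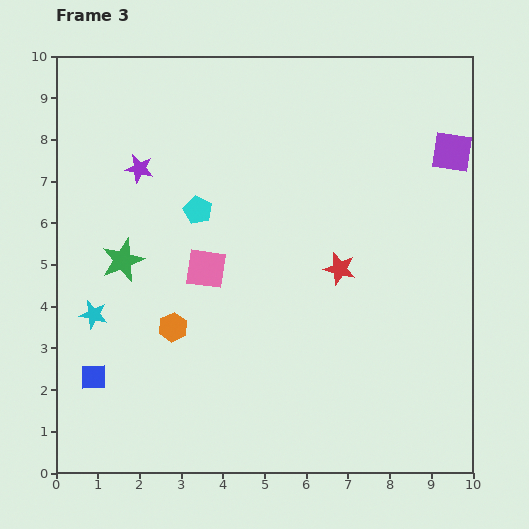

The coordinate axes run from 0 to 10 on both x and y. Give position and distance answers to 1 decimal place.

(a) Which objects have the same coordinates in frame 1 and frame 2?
the cyan star, the blue square, the cyan pentagon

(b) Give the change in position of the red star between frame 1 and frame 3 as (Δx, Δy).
(2.0, 3.3)

The red star was at (4.8, 1.6) in frame 1 and (6.8, 4.9) in frame 3.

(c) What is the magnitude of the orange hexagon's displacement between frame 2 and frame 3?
2.4

The orange hexagon moved from (2.6, 5.9) to (2.8, 3.5), a distance of √(0.2² + 2.4²) ≈ 2.4.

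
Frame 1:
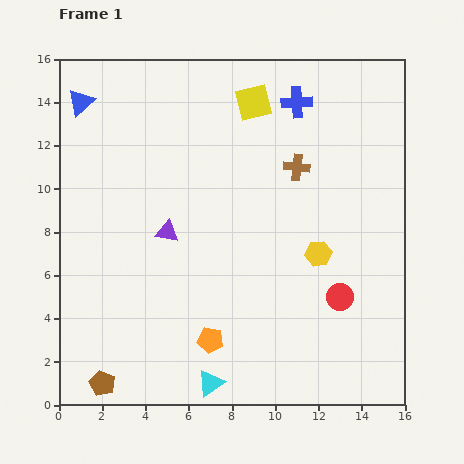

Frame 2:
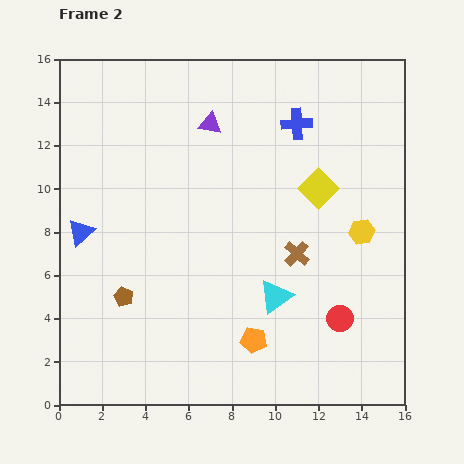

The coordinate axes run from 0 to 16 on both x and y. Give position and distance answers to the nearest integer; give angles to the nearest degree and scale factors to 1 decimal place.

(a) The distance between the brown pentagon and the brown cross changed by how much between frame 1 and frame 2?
-5

Distance in frame 1: 13. Distance in frame 2: 8.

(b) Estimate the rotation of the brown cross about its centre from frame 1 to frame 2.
37° clockwise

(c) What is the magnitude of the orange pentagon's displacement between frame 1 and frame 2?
2

The orange pentagon moved from (7, 3) to (9, 3), a distance of √(2² + 0²) ≈ 2.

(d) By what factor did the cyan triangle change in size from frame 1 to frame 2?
1.3×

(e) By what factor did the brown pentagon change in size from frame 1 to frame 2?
0.8×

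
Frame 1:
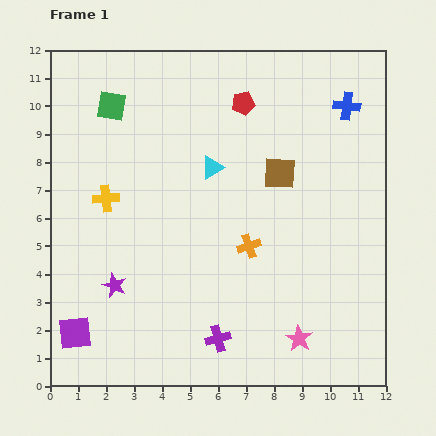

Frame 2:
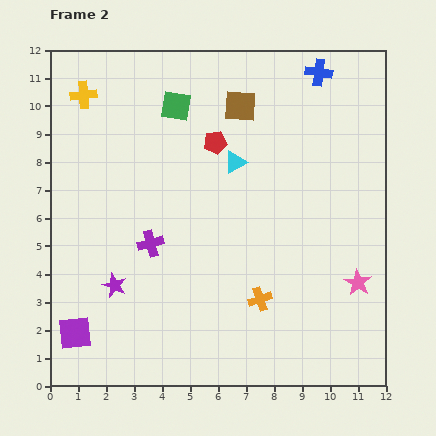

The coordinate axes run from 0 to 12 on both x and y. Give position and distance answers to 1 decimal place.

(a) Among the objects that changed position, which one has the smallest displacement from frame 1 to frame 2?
the cyan triangle

(moved 0.8)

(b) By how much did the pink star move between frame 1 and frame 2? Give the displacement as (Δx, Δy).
(2.1, 2.0)

The pink star was at (8.9, 1.7) in frame 1 and (11.0, 3.7) in frame 2.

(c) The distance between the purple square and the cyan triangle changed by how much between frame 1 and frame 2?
+0.6

Distance in frame 1: 7.7. Distance in frame 2: 8.3.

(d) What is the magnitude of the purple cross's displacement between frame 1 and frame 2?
4.2

The purple cross moved from (6.0, 1.7) to (3.6, 5.1), a distance of √(2.4² + 3.4²) ≈ 4.2.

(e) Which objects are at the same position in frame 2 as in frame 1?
the purple star, the purple square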